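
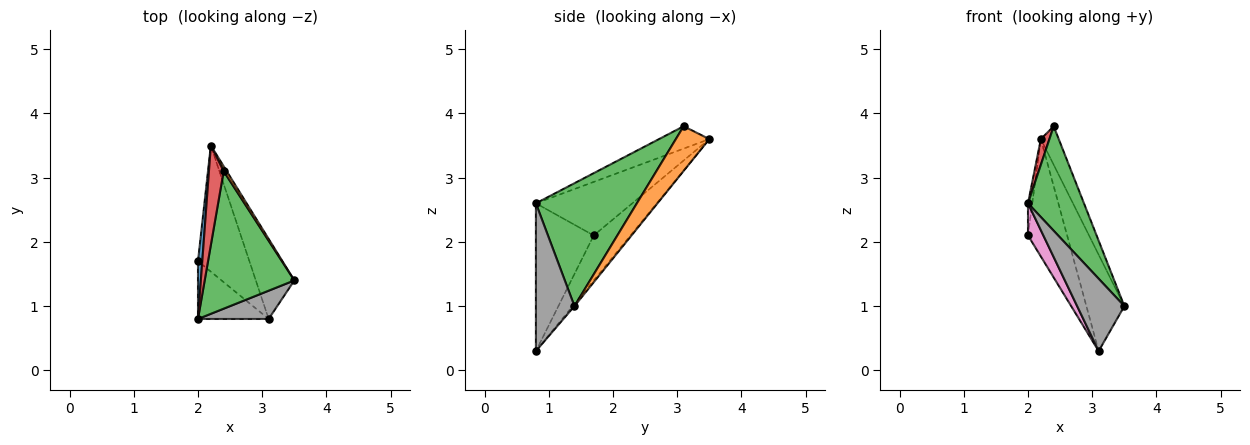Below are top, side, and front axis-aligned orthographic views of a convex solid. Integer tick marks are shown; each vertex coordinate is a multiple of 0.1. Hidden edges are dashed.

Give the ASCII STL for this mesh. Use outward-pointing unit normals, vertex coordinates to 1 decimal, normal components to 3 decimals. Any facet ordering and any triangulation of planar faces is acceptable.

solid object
 facet normal -0.996 0.044 0.080
  outer loop
   vertex 2.0 0.8 2.6
   vertex 2.2 3.5 3.6
   vertex 2.0 1.7 2.1
  endloop
 endfacet
 facet normal 0.880 0.470 0.060
  outer loop
   vertex 2.4 3.1 3.8
   vertex 3.5 1.4 1.0
   vertex 2.2 3.5 3.6
  endloop
 endfacet
 facet normal 0.737 -0.409 0.538
  outer loop
   vertex 2.4 3.1 3.8
   vertex 2.0 0.8 2.6
   vertex 3.5 1.4 1.0
  endloop
 endfacet
 facet normal -0.826 -0.141 0.545
  outer loop
   vertex 2.4 3.1 3.8
   vertex 2.2 3.5 3.6
   vertex 2.0 0.8 2.6
  endloop
 endfacet
 facet normal -0.539 0.574 -0.616
  outer loop
   vertex 3.1 0.8 0.3
   vertex 2.0 1.7 2.1
   vertex 2.2 3.5 3.6
  endloop
 endfacet
 facet normal -0.035 0.769 -0.639
  outer loop
   vertex 3.1 0.8 0.3
   vertex 2.2 3.5 3.6
   vertex 3.5 1.4 1.0
  endloop
 endfacet
 facet normal -0.877 -0.233 -0.420
  outer loop
   vertex 3.1 0.8 0.3
   vertex 2.0 0.8 2.6
   vertex 2.0 1.7 2.1
  endloop
 endfacet
 facet normal 0.605 -0.741 0.290
  outer loop
   vertex 3.1 0.8 0.3
   vertex 3.5 1.4 1.0
   vertex 2.0 0.8 2.6
  endloop
 endfacet
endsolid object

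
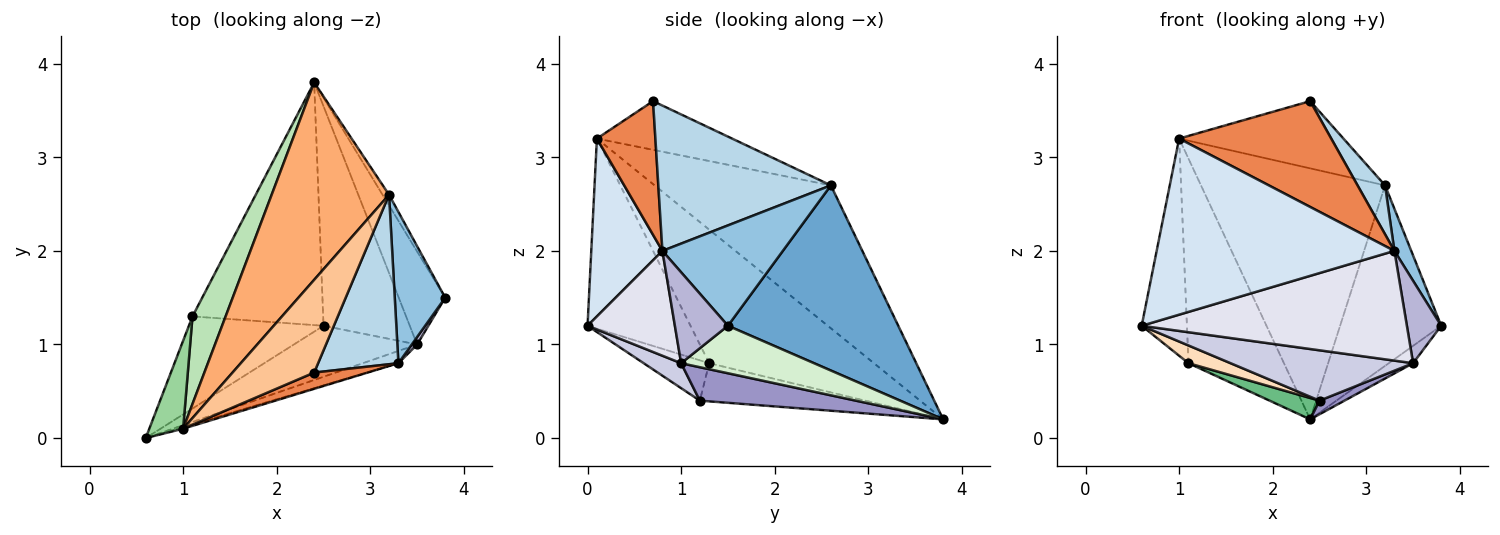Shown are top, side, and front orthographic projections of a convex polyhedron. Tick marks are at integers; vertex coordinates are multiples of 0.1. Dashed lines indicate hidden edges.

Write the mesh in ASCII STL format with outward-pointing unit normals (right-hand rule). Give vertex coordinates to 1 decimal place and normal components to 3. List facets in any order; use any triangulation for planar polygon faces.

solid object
 facet normal 0.860 0.510 -0.030
  outer loop
   vertex 3.2 2.6 2.7
   vertex 3.8 1.5 1.2
   vertex 2.4 3.8 0.2
  endloop
 endfacet
 facet normal 0.887 -0.124 0.446
  outer loop
   vertex 3.3 0.8 2.0
   vertex 3.8 1.5 1.2
   vertex 3.2 2.6 2.7
  endloop
 endfacet
 facet normal 0.867 -0.138 0.479
  outer loop
   vertex 3.3 0.8 2.0
   vertex 3.2 2.6 2.7
   vertex 2.4 0.7 3.6
  endloop
 endfacet
 facet normal 0.287 -0.958 -0.009
  outer loop
   vertex 1.0 0.1 3.2
   vertex 0.6 0.0 1.2
   vertex 3.3 0.8 2.0
  endloop
 endfacet
 facet normal 0.355 -0.924 0.142
  outer loop
   vertex 1.0 0.1 3.2
   vertex 3.3 0.8 2.0
   vertex 2.4 0.7 3.6
  endloop
 endfacet
 facet normal -0.601 0.628 0.494
  outer loop
   vertex 1.0 0.1 3.2
   vertex 3.2 2.6 2.7
   vertex 2.4 3.8 0.2
  endloop
 endfacet
 facet normal -0.435 0.528 0.729
  outer loop
   vertex 1.0 0.1 3.2
   vertex 2.4 0.7 3.6
   vertex 3.2 2.6 2.7
  endloop
 endfacet
 facet normal -0.282 -0.181 -0.942
  outer loop
   vertex 1.1 1.3 0.8
   vertex 2.5 1.2 0.4
   vertex 0.6 0.0 1.2
  endloop
 endfacet
 facet normal -0.279 -0.084 -0.956
  outer loop
   vertex 1.1 1.3 0.8
   vertex 2.4 3.8 0.2
   vertex 2.5 1.2 0.4
  endloop
 endfacet
 facet normal -0.904 0.397 0.161
  outer loop
   vertex 1.1 1.3 0.8
   vertex 0.6 0.0 1.2
   vertex 1.0 0.1 3.2
  endloop
 endfacet
 facet normal -0.846 0.490 0.210
  outer loop
   vertex 1.1 1.3 0.8
   vertex 1.0 0.1 3.2
   vertex 2.4 3.8 0.2
  endloop
 endfacet
 facet normal 0.709 0.130 -0.694
  outer loop
   vertex 3.5 1.0 0.8
   vertex 2.4 3.8 0.2
   vertex 3.8 1.5 1.2
  endloop
 endfacet
 facet normal 0.361 -0.058 -0.931
  outer loop
   vertex 3.5 1.0 0.8
   vertex 2.5 1.2 0.4
   vertex 2.4 3.8 0.2
  endloop
 endfacet
 facet normal 0.839 -0.543 0.049
  outer loop
   vertex 3.5 1.0 0.8
   vertex 3.8 1.5 1.2
   vertex 3.3 0.8 2.0
  endloop
 endfacet
 facet normal 0.143 -0.695 -0.704
  outer loop
   vertex 3.5 1.0 0.8
   vertex 0.6 0.0 1.2
   vertex 2.5 1.2 0.4
  endloop
 endfacet
 facet normal 0.311 -0.944 -0.106
  outer loop
   vertex 3.5 1.0 0.8
   vertex 3.3 0.8 2.0
   vertex 0.6 0.0 1.2
  endloop
 endfacet
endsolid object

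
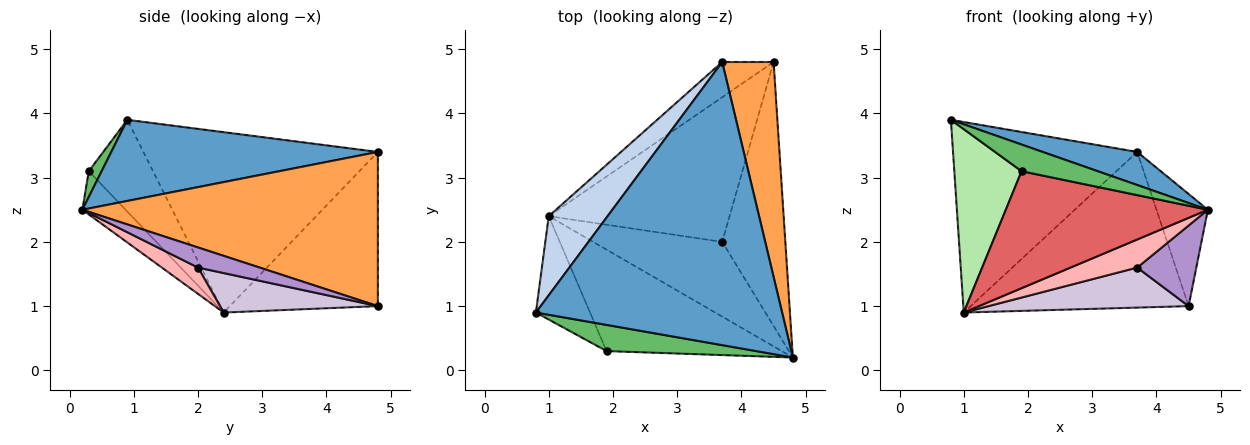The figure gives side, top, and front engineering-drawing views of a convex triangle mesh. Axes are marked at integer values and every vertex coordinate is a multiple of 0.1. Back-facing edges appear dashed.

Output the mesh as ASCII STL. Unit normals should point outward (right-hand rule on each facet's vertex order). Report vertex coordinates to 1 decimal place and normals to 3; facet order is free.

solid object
 facet normal 0.311 -0.110 0.944
  outer loop
   vertex 3.7 4.8 3.4
   vertex 0.8 0.9 3.9
   vertex 4.8 0.2 2.5
  endloop
 endfacet
 facet normal -0.762 0.598 0.248
  outer loop
   vertex 1.0 2.4 0.9
   vertex 0.8 0.9 3.9
   vertex 3.7 4.8 3.4
  endloop
 endfacet
 facet normal 0.936 0.163 0.312
  outer loop
   vertex 4.5 4.8 1.0
   vertex 3.7 4.8 3.4
   vertex 4.8 0.2 2.5
  endloop
 endfacet
 facet normal -0.552 0.813 -0.184
  outer loop
   vertex 4.5 4.8 1.0
   vertex 1.0 2.4 0.9
   vertex 3.7 4.8 3.4
  endloop
 endfacet
 facet normal 0.119 -0.708 0.696
  outer loop
   vertex 1.9 0.3 3.1
   vertex 4.8 0.2 2.5
   vertex 0.8 0.9 3.9
  endloop
 endfacet
 facet normal -0.640 -0.670 -0.377
  outer loop
   vertex 1.9 0.3 3.1
   vertex 0.8 0.9 3.9
   vertex 1.0 2.4 0.9
  endloop
 endfacet
 facet normal -0.160 -0.746 -0.647
  outer loop
   vertex 1.9 0.3 3.1
   vertex 1.0 2.4 0.9
   vertex 4.8 0.2 2.5
  endloop
 endfacet
 facet normal 0.187 -0.345 -0.920
  outer loop
   vertex 3.7 2.0 1.6
   vertex 4.8 0.2 2.5
   vertex 1.0 2.4 0.9
  endloop
 endfacet
 facet normal 0.291 -0.279 -0.915
  outer loop
   vertex 3.7 2.0 1.6
   vertex 4.5 4.8 1.0
   vertex 4.8 0.2 2.5
  endloop
 endfacet
 facet normal 0.206 -0.261 -0.943
  outer loop
   vertex 3.7 2.0 1.6
   vertex 1.0 2.4 0.9
   vertex 4.5 4.8 1.0
  endloop
 endfacet
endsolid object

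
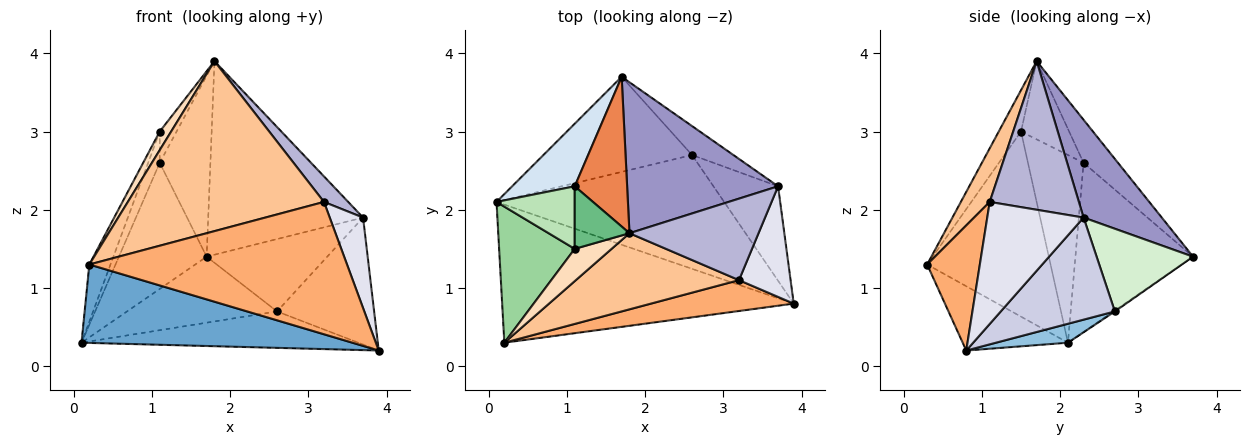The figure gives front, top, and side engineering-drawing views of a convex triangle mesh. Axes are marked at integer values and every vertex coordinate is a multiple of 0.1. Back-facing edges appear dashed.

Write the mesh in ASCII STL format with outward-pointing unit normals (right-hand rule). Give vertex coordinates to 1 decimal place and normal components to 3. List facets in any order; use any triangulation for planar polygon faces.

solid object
 facet normal -0.188 -0.485 -0.854
  outer loop
   vertex 0.2 0.3 1.3
   vertex 0.1 2.1 0.3
   vertex 3.9 0.8 0.2
  endloop
 endfacet
 facet normal 0.079 0.304 -0.949
  outer loop
   vertex 2.6 2.7 0.7
   vertex 3.9 0.8 0.2
   vertex 0.1 2.1 0.3
  endloop
 endfacet
 facet normal -0.005 0.570 -0.821
  outer loop
   vertex 2.6 2.7 0.7
   vertex 0.1 2.1 0.3
   vertex 1.7 3.7 1.4
  endloop
 endfacet
 facet normal -0.769 0.573 0.284
  outer loop
   vertex 1.1 2.3 2.6
   vertex 1.7 3.7 1.4
   vertex 0.1 2.1 0.3
  endloop
 endfacet
 facet normal -0.464 0.683 0.565
  outer loop
   vertex 1.1 2.3 2.6
   vertex 1.8 1.7 3.9
   vertex 1.7 3.7 1.4
  endloop
 endfacet
 facet normal 0.195 -0.955 0.223
  outer loop
   vertex 3.2 1.1 2.1
   vertex 0.2 0.3 1.3
   vertex 3.9 0.8 0.2
  endloop
 endfacet
 facet normal 0.133 -0.905 0.405
  outer loop
   vertex 3.2 1.1 2.1
   vertex 1.8 1.7 3.9
   vertex 0.2 0.3 1.3
  endloop
 endfacet
 facet normal -0.697 -0.358 0.622
  outer loop
   vertex 1.1 1.5 3.0
   vertex 0.2 0.3 1.3
   vertex 1.8 1.7 3.9
  endloop
 endfacet
 facet normal -0.787 0.276 0.551
  outer loop
   vertex 1.1 1.5 3.0
   vertex 1.8 1.7 3.9
   vertex 1.1 2.3 2.6
  endloop
 endfacet
 facet normal -0.914 0.157 0.373
  outer loop
   vertex 1.1 1.5 3.0
   vertex 0.1 2.1 0.3
   vertex 0.2 0.3 1.3
  endloop
 endfacet
 facet normal -0.906 0.189 0.378
  outer loop
   vertex 1.1 1.5 3.0
   vertex 1.1 2.3 2.6
   vertex 0.1 2.1 0.3
  endloop
 endfacet
 facet normal 0.596 0.745 -0.298
  outer loop
   vertex 3.7 2.3 1.9
   vertex 2.6 2.7 0.7
   vertex 1.7 3.7 1.4
  endloop
 endfacet
 facet normal 0.370 0.733 0.571
  outer loop
   vertex 3.7 2.3 1.9
   vertex 1.7 3.7 1.4
   vertex 1.8 1.7 3.9
  endloop
 endfacet
 facet normal 0.740 -0.201 0.642
  outer loop
   vertex 3.7 2.3 1.9
   vertex 1.8 1.7 3.9
   vertex 3.2 1.1 2.1
  endloop
 endfacet
 facet normal 0.686 0.584 -0.434
  outer loop
   vertex 3.7 2.3 1.9
   vertex 3.9 0.8 0.2
   vertex 2.6 2.7 0.7
  endloop
 endfacet
 facet normal 0.877 -0.304 0.371
  outer loop
   vertex 3.7 2.3 1.9
   vertex 3.2 1.1 2.1
   vertex 3.9 0.8 0.2
  endloop
 endfacet
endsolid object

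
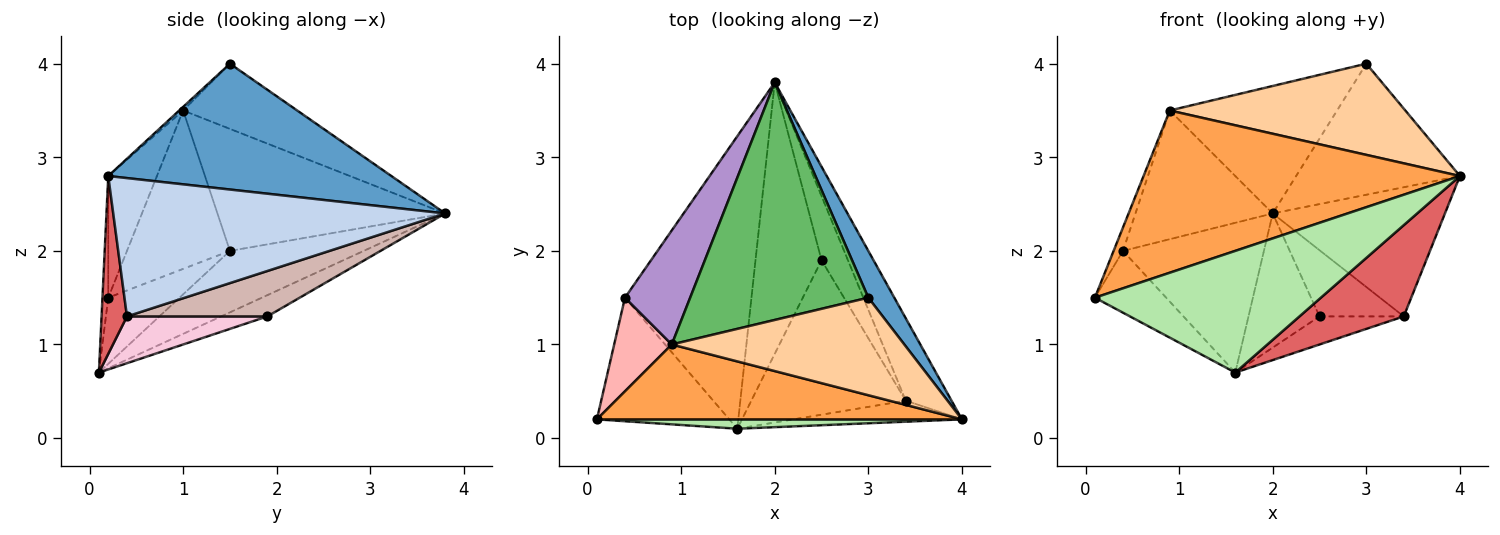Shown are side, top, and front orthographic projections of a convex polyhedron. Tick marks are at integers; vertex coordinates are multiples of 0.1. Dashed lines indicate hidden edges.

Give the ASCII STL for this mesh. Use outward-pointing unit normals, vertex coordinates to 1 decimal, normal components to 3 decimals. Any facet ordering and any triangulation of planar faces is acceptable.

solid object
 facet normal 0.852 0.493 0.176
  outer loop
   vertex 3.0 1.5 4.0
   vertex 4.0 0.2 2.8
   vertex 2.0 3.8 2.4
  endloop
 endfacet
 facet normal 0.852 0.442 -0.282
  outer loop
   vertex 3.4 0.4 1.3
   vertex 2.0 3.8 2.4
   vertex 4.0 0.2 2.8
  endloop
 endfacet
 facet normal -0.138 -0.899 0.415
  outer loop
   vertex 0.9 1.0 3.5
   vertex 0.1 0.2 1.5
   vertex 4.0 0.2 2.8
  endloop
 endfacet
 facet normal -0.011 -0.683 0.730
  outer loop
   vertex 0.9 1.0 3.5
   vertex 4.0 0.2 2.8
   vertex 3.0 1.5 4.0
  endloop
 endfacet
 facet normal -0.307 0.450 0.839
  outer loop
   vertex 0.9 1.0 3.5
   vertex 3.0 1.5 4.0
   vertex 2.0 3.8 2.4
  endloop
 endfacet
 facet normal -0.026 -0.997 0.077
  outer loop
   vertex 1.6 0.1 0.7
   vertex 4.0 0.2 2.8
   vertex 0.1 0.2 1.5
  endloop
 endfacet
 facet normal 0.231 -0.948 -0.219
  outer loop
   vertex 1.6 0.1 0.7
   vertex 3.4 0.4 1.3
   vertex 4.0 0.2 2.8
  endloop
 endfacet
 facet normal -0.936 0.085 0.341
  outer loop
   vertex 0.4 1.5 2.0
   vertex 0.1 0.2 1.5
   vertex 0.9 1.0 3.5
  endloop
 endfacet
 facet normal -0.779 0.469 0.416
  outer loop
   vertex 0.4 1.5 2.0
   vertex 0.9 1.0 3.5
   vertex 2.0 3.8 2.4
  endloop
 endfacet
 facet normal -0.408 0.408 -0.816
  outer loop
   vertex 0.4 1.5 2.0
   vertex 1.6 0.1 0.7
   vertex 0.1 0.2 1.5
  endloop
 endfacet
 facet normal -0.397 0.418 -0.817
  outer loop
   vertex 0.4 1.5 2.0
   vertex 2.0 3.8 2.4
   vertex 1.6 0.1 0.7
  endloop
 endfacet
 facet normal 0.767 0.460 -0.446
  outer loop
   vertex 2.5 1.9 1.3
   vertex 2.0 3.8 2.4
   vertex 3.4 0.4 1.3
  endloop
 endfacet
 facet normal -0.277 0.426 -0.861
  outer loop
   vertex 2.5 1.9 1.3
   vertex 1.6 0.1 0.7
   vertex 2.0 3.8 2.4
  endloop
 endfacet
 facet normal 0.286 0.171 -0.943
  outer loop
   vertex 2.5 1.9 1.3
   vertex 3.4 0.4 1.3
   vertex 1.6 0.1 0.7
  endloop
 endfacet
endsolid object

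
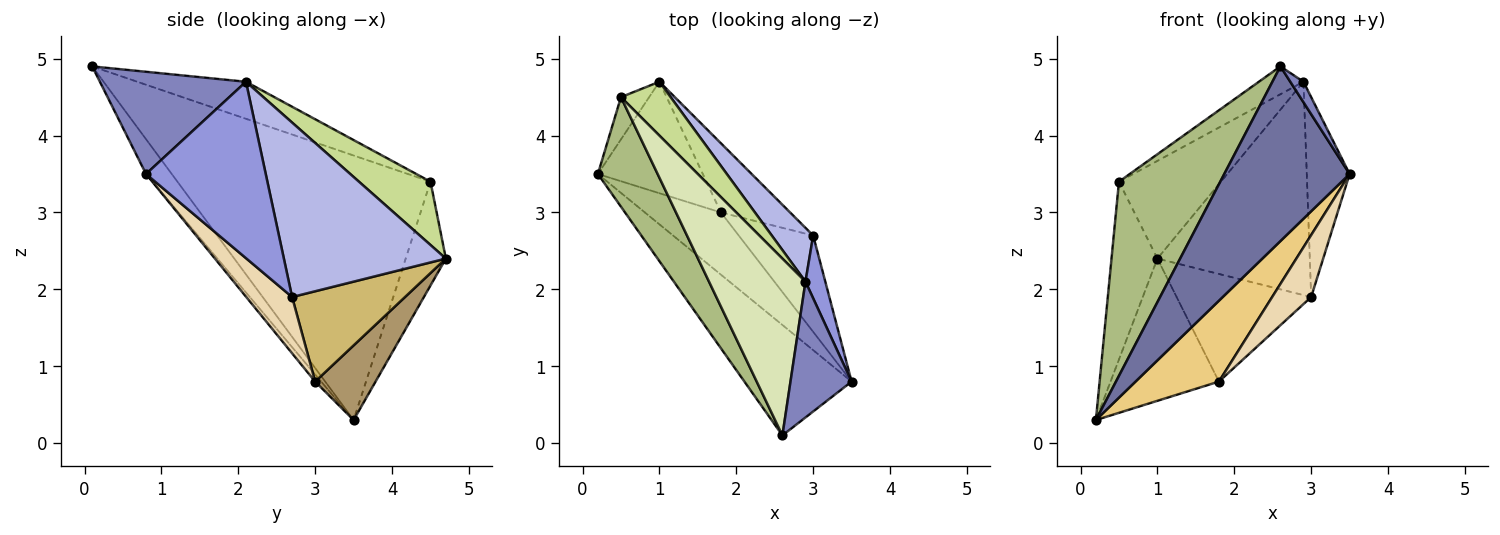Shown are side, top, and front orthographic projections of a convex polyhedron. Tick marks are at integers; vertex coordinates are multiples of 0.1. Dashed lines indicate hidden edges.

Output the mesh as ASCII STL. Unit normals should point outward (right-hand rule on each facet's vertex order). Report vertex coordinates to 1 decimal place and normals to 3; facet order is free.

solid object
 facet normal -0.171 -0.833 -0.526
  outer loop
   vertex 2.6 0.1 4.9
   vertex 0.2 3.5 0.3
   vertex 3.5 0.8 3.5
  endloop
 endfacet
 facet normal 0.856 -0.077 0.512
  outer loop
   vertex 2.9 2.1 4.7
   vertex 2.6 0.1 4.9
   vertex 3.5 0.8 3.5
  endloop
 endfacet
 facet normal 0.936 0.335 0.105
  outer loop
   vertex 3.0 2.7 1.9
   vertex 2.9 2.1 4.7
   vertex 3.5 0.8 3.5
  endloop
 endfacet
 facet normal 0.718 0.675 0.170
  outer loop
   vertex 3.0 2.7 1.9
   vertex 1.0 4.7 2.4
   vertex 2.9 2.1 4.7
  endloop
 endfacet
 facet normal -0.648 0.741 -0.176
  outer loop
   vertex 0.5 4.5 3.4
   vertex 1.0 4.7 2.4
   vertex 0.2 3.5 0.3
  endloop
 endfacet
 facet normal -0.909 -0.364 0.205
  outer loop
   vertex 0.5 4.5 3.4
   vertex 0.2 3.5 0.3
   vertex 2.6 0.1 4.9
  endloop
 endfacet
 facet normal 0.524 0.746 0.411
  outer loop
   vertex 0.5 4.5 3.4
   vertex 2.9 2.1 4.7
   vertex 1.0 4.7 2.4
  endloop
 endfacet
 facet normal -0.355 0.146 0.924
  outer loop
   vertex 0.5 4.5 3.4
   vertex 2.6 0.1 4.9
   vertex 2.9 2.1 4.7
  endloop
 endfacet
 facet normal 0.402 0.721 -0.565
  outer loop
   vertex 1.8 3.0 0.8
   vertex 0.2 3.5 0.3
   vertex 1.0 4.7 2.4
  endloop
 endfacet
 facet normal 0.577 0.687 -0.442
  outer loop
   vertex 1.8 3.0 0.8
   vertex 1.0 4.7 2.4
   vertex 3.0 2.7 1.9
  endloop
 endfacet
 facet normal -0.057 -0.791 -0.609
  outer loop
   vertex 1.8 3.0 0.8
   vertex 3.5 0.8 3.5
   vertex 0.2 3.5 0.3
  endloop
 endfacet
 facet normal 0.536 -0.457 -0.710
  outer loop
   vertex 1.8 3.0 0.8
   vertex 3.0 2.7 1.9
   vertex 3.5 0.8 3.5
  endloop
 endfacet
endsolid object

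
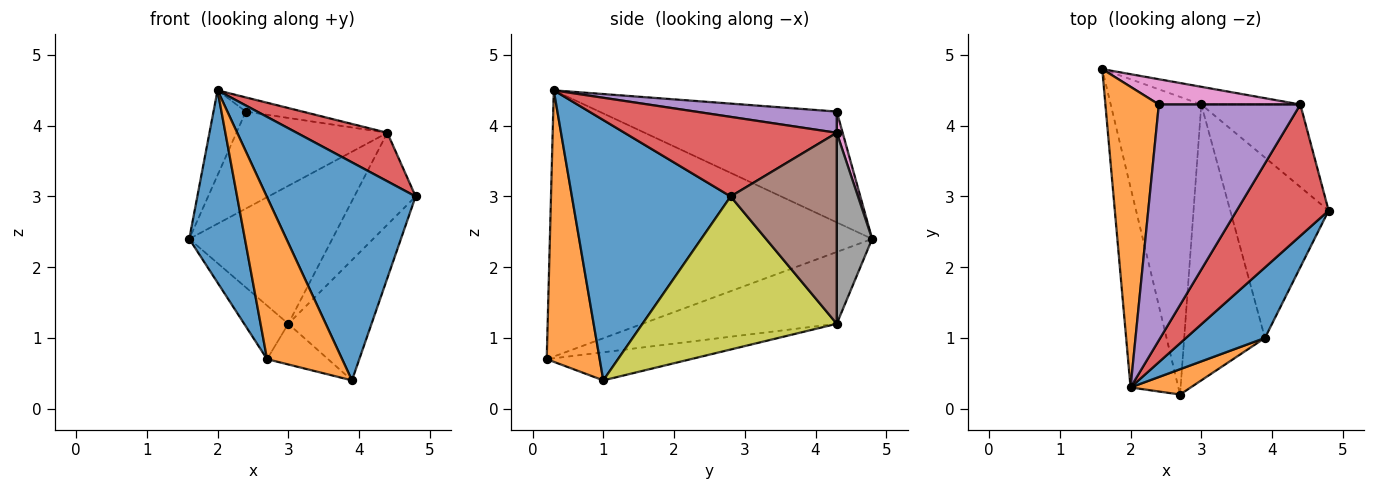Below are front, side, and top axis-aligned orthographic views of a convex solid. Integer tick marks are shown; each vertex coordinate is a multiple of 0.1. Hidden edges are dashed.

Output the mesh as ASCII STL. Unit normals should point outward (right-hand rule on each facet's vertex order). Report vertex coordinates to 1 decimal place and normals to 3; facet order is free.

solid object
 facet normal -0.970 -0.168 -0.174
  outer loop
   vertex 2.7 0.2 0.7
   vertex 2.0 0.3 4.5
   vertex 1.6 4.8 2.4
  endloop
 endfacet
 facet normal -0.894 0.122 0.431
  outer loop
   vertex 2.4 4.3 4.2
   vertex 1.6 4.8 2.4
   vertex 2.0 0.3 4.5
  endloop
 endfacet
 facet normal -0.615 0.140 -0.776
  outer loop
   vertex 3.0 4.3 1.2
   vertex 2.7 0.2 0.7
   vertex 1.6 4.8 2.4
  endloop
 endfacet
 facet normal 0.630 -0.269 0.728
  outer loop
   vertex 4.4 4.3 3.9
   vertex 2.0 0.3 4.5
   vertex 4.8 2.8 3.0
  endloop
 endfacet
 facet normal 0.148 0.059 0.987
  outer loop
   vertex 4.4 4.3 3.9
   vertex 2.4 4.3 4.2
   vertex 2.0 0.3 4.5
  endloop
 endfacet
 facet normal 0.790 0.456 -0.410
  outer loop
   vertex 4.4 4.3 3.9
   vertex 4.8 2.8 3.0
   vertex 3.0 4.3 1.2
  endloop
 endfacet
 facet normal 0.038 0.967 0.252
  outer loop
   vertex 4.4 4.3 3.9
   vertex 1.6 4.8 2.4
   vertex 2.4 4.3 4.2
  endloop
 endfacet
 facet normal 0.238 0.963 -0.124
  outer loop
   vertex 4.4 4.3 3.9
   vertex 3.0 4.3 1.2
   vertex 1.6 4.8 2.4
  endloop
 endfacet
 facet normal 0.791 0.339 -0.509
  outer loop
   vertex 3.9 1.0 0.4
   vertex 3.0 4.3 1.2
   vertex 4.8 2.8 3.0
  endloop
 endfacet
 facet normal -0.326 0.138 -0.935
  outer loop
   vertex 3.9 1.0 0.4
   vertex 2.7 0.2 0.7
   vertex 3.0 4.3 1.2
  endloop
 endfacet
 facet normal 0.712 -0.668 0.216
  outer loop
   vertex 3.9 1.0 0.4
   vertex 4.8 2.8 3.0
   vertex 2.0 0.3 4.5
  endloop
 endfacet
 facet normal 0.572 -0.810 0.127
  outer loop
   vertex 3.9 1.0 0.4
   vertex 2.0 0.3 4.5
   vertex 2.7 0.2 0.7
  endloop
 endfacet
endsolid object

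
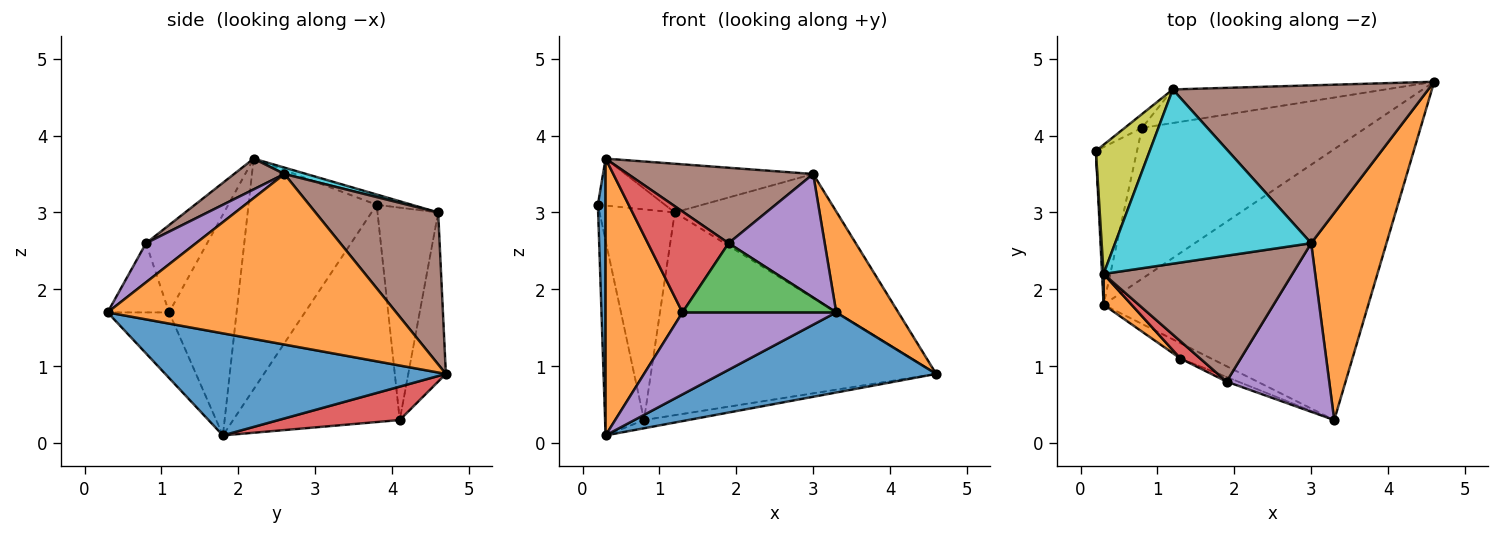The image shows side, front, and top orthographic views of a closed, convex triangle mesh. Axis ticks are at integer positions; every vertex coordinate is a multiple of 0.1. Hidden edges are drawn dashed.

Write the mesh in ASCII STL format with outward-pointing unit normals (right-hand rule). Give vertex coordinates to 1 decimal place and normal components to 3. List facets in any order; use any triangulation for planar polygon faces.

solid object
 facet normal 0.347 -0.266 -0.899
  outer loop
   vertex 0.3 1.8 0.1
   vertex 4.6 4.7 0.9
   vertex 3.3 0.3 1.7
  endloop
 endfacet
 facet normal 0.898 -0.193 0.396
  outer loop
   vertex 3.0 2.6 3.5
   vertex 3.3 0.3 1.7
   vertex 4.6 4.7 0.9
  endloop
 endfacet
 facet normal -0.958 0.224 -0.181
  outer loop
   vertex 0.8 4.1 0.3
   vertex 0.3 1.8 0.1
   vertex 0.2 3.8 3.1
  endloop
 endfacet
 facet normal 0.147 0.054 -0.988
  outer loop
   vertex 0.8 4.1 0.3
   vertex 4.6 4.7 0.9
   vertex 0.3 1.8 0.1
  endloop
 endfacet
 facet normal -0.366 -0.915 -0.172
  outer loop
   vertex 1.3 1.1 1.7
   vertex 0.3 1.8 0.1
   vertex 3.3 0.3 1.7
  endloop
 endfacet
 facet normal 0.424 0.559 0.712
  outer loop
   vertex 1.2 4.6 3.0
   vertex 3.0 2.6 3.5
   vertex 4.6 4.7 0.9
  endloop
 endfacet
 facet normal -0.627 0.777 -0.051
  outer loop
   vertex 1.2 4.6 3.0
   vertex 0.8 4.1 0.3
   vertex 0.2 3.8 3.1
  endloop
 endfacet
 facet normal -0.129 0.978 -0.162
  outer loop
   vertex 1.2 4.6 3.0
   vertex 4.6 4.7 0.9
   vertex 0.8 4.1 0.3
  endloop
 endfacet
 facet normal -0.176 0.336 0.925
  outer loop
   vertex 0.3 2.2 3.7
   vertex 1.2 4.6 3.0
   vertex 0.2 3.8 3.1
  endloop
 endfacet
 facet normal 0.031 0.269 0.963
  outer loop
   vertex 0.3 2.2 3.7
   vertex 3.0 2.6 3.5
   vertex 1.2 4.6 3.0
  endloop
 endfacet
 facet normal -0.998 -0.060 0.007
  outer loop
   vertex 0.3 2.2 3.7
   vertex 0.2 3.8 3.1
   vertex 0.3 1.8 0.1
  endloop
 endfacet
 facet normal -0.657 -0.749 0.083
  outer loop
   vertex 0.3 2.2 3.7
   vertex 0.3 1.8 0.1
   vertex 1.3 1.1 1.7
  endloop
 endfacet
 facet normal -0.371 -0.927 -0.062
  outer loop
   vertex 1.9 0.8 2.6
   vertex 1.3 1.1 1.7
   vertex 3.3 0.3 1.7
  endloop
 endfacet
 facet normal -0.598 -0.790 0.135
  outer loop
   vertex 1.9 0.8 2.6
   vertex 0.3 2.2 3.7
   vertex 1.3 1.1 1.7
  endloop
 endfacet
 facet normal 0.294 -0.565 0.771
  outer loop
   vertex 1.9 0.8 2.6
   vertex 3.3 0.3 1.7
   vertex 3.0 2.6 3.5
  endloop
 endfacet
 facet normal 0.138 -0.509 0.849
  outer loop
   vertex 1.9 0.8 2.6
   vertex 3.0 2.6 3.5
   vertex 0.3 2.2 3.7
  endloop
 endfacet
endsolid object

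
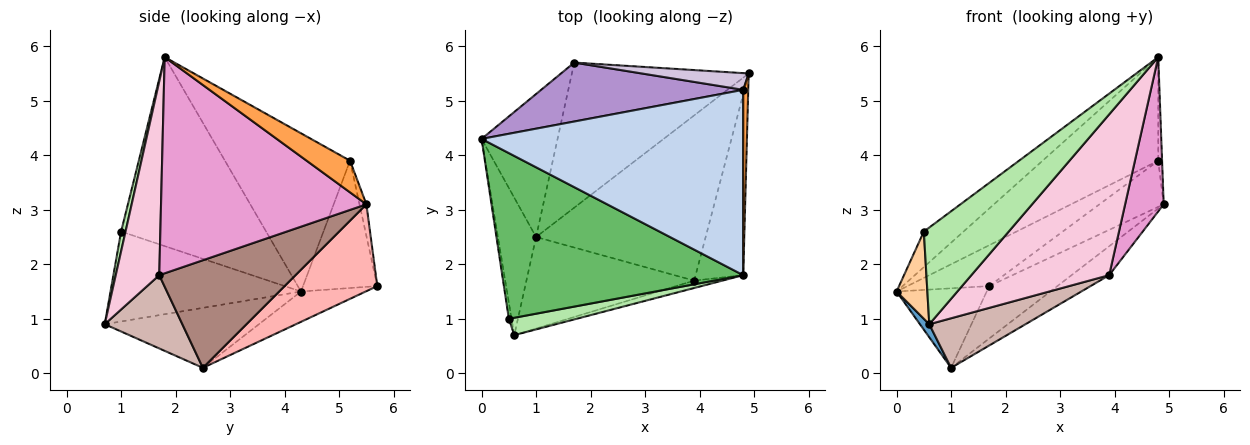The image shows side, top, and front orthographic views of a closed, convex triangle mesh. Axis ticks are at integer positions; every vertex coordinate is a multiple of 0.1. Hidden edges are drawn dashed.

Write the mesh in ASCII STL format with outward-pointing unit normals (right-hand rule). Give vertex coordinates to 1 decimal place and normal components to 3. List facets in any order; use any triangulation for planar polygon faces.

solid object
 facet normal -0.843 -0.051 -0.536
  outer loop
   vertex 1.0 2.5 0.1
   vertex 0.6 0.7 0.9
   vertex 0.0 4.3 1.5
  endloop
 endfacet
 facet normal -0.467 0.431 0.772
  outer loop
   vertex 4.8 5.2 3.9
   vertex 0.0 4.3 1.5
   vertex 4.8 1.8 5.8
  endloop
 endfacet
 facet normal 0.984 0.087 0.156
  outer loop
   vertex 4.8 5.2 3.9
   vertex 4.8 1.8 5.8
   vertex 4.9 5.5 3.1
  endloop
 endfacet
 facet normal -0.987 -0.159 -0.030
  outer loop
   vertex 0.5 1.0 2.6
   vertex 0.0 4.3 1.5
   vertex 0.6 0.7 0.9
  endloop
 endfacet
 facet normal -0.608 0.166 0.776
  outer loop
   vertex 0.5 1.0 2.6
   vertex 4.8 1.8 5.8
   vertex 0.0 4.3 1.5
  endloop
 endfacet
 facet normal 0.052 -0.983 0.176
  outer loop
   vertex 0.5 1.0 2.6
   vertex 0.6 0.7 0.9
   vertex 4.8 1.8 5.8
  endloop
 endfacet
 facet normal -0.329 0.459 -0.825
  outer loop
   vertex 1.7 5.7 1.6
   vertex 1.0 2.5 0.1
   vertex 0.0 4.3 1.5
  endloop
 endfacet
 facet normal 0.419 0.308 -0.854
  outer loop
   vertex 1.7 5.7 1.6
   vertex 4.9 5.5 3.1
   vertex 1.0 2.5 0.1
  endloop
 endfacet
 facet normal -0.460 0.506 0.730
  outer loop
   vertex 1.7 5.7 1.6
   vertex 0.0 4.3 1.5
   vertex 4.8 5.2 3.9
  endloop
 endfacet
 facet normal -0.100 0.936 0.338
  outer loop
   vertex 1.7 5.7 1.6
   vertex 4.8 5.2 3.9
   vertex 4.9 5.5 3.1
  endloop
 endfacet
 facet normal 0.530 0.146 -0.835
  outer loop
   vertex 3.9 1.7 1.8
   vertex 1.0 2.5 0.1
   vertex 4.9 5.5 3.1
  endloop
 endfacet
 facet normal 0.359 -0.445 -0.821
  outer loop
   vertex 3.9 1.7 1.8
   vertex 0.6 0.7 0.9
   vertex 1.0 2.5 0.1
  endloop
 endfacet
 facet normal 0.961 -0.180 -0.212
  outer loop
   vertex 3.9 1.7 1.8
   vertex 4.9 5.5 3.1
   vertex 4.8 1.8 5.8
  endloop
 endfacet
 facet normal 0.301 -0.953 -0.044
  outer loop
   vertex 3.9 1.7 1.8
   vertex 4.8 1.8 5.8
   vertex 0.6 0.7 0.9
  endloop
 endfacet
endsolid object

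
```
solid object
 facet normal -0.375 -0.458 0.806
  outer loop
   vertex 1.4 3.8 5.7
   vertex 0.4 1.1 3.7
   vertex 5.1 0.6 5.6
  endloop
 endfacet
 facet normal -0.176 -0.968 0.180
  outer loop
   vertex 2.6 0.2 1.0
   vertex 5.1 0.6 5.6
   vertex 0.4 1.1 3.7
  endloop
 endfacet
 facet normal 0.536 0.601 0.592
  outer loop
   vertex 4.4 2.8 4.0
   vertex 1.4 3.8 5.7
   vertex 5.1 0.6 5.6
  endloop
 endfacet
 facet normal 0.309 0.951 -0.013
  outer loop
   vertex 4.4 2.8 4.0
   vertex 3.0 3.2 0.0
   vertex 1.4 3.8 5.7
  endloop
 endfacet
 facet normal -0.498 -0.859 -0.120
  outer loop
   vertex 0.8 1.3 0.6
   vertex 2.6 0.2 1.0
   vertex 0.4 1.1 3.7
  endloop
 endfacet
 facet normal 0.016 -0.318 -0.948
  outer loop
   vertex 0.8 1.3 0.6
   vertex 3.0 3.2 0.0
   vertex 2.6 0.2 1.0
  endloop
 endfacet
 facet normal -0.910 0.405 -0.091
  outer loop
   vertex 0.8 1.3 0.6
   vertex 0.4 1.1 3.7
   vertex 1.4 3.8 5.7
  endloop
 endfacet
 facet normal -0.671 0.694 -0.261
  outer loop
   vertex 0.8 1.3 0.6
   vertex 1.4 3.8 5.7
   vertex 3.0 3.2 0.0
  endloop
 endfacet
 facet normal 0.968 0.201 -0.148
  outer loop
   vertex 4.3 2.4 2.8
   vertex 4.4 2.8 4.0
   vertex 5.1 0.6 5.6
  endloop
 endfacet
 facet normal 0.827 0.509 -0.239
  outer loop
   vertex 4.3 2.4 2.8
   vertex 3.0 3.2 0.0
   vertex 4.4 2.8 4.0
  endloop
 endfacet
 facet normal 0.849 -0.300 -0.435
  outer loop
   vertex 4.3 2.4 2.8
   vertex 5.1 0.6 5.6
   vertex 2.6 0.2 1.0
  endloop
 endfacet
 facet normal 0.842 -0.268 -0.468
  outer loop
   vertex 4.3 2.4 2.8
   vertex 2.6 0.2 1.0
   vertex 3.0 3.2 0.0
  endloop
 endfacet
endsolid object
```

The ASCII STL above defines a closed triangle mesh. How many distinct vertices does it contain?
8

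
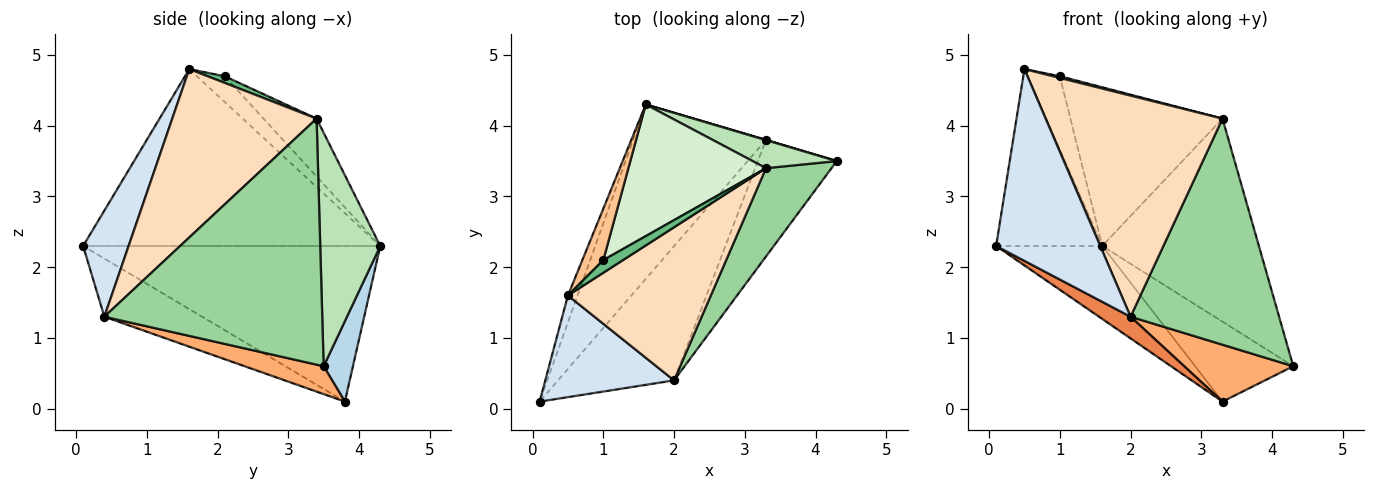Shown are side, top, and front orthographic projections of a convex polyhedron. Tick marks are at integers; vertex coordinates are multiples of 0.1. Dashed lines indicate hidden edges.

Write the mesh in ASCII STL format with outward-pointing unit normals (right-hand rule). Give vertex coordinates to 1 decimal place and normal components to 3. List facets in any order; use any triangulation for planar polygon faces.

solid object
 facet normal -0.941 0.336 -0.051
  outer loop
   vertex 0.5 1.6 4.8
   vertex 1.6 4.3 2.3
   vertex 0.1 0.1 2.3
  endloop
 endfacet
 facet normal -0.734 0.262 -0.627
  outer loop
   vertex 3.3 3.8 0.1
   vertex 0.1 0.1 2.3
   vertex 1.6 4.3 2.3
  endloop
 endfacet
 facet normal 0.286 0.958 0.003
  outer loop
   vertex 3.3 3.8 0.1
   vertex 1.6 4.3 2.3
   vertex 4.3 3.5 0.6
  endloop
 endfacet
 facet normal 0.360 -0.824 0.437
  outer loop
   vertex 2.0 0.4 1.3
   vertex 0.5 1.6 4.8
   vertex 0.1 0.1 2.3
  endloop
 endfacet
 facet normal -0.443 -0.143 -0.885
  outer loop
   vertex 2.0 0.4 1.3
   vertex 0.1 0.1 2.3
   vertex 3.3 3.8 0.1
  endloop
 endfacet
 facet normal 0.303 -0.418 -0.856
  outer loop
   vertex 2.0 0.4 1.3
   vertex 3.3 3.8 0.1
   vertex 4.3 3.5 0.6
  endloop
 endfacet
 facet normal -0.575 0.669 0.470
  outer loop
   vertex 1.0 2.1 4.7
   vertex 1.6 4.3 2.3
   vertex 0.5 1.6 4.8
  endloop
 endfacet
 facet normal 0.557 -0.683 0.473
  outer loop
   vertex 3.3 3.4 4.1
   vertex 0.5 1.6 4.8
   vertex 2.0 0.4 1.3
  endloop
 endfacet
 facet normal 0.319 -0.131 0.939
  outer loop
   vertex 3.3 3.4 4.1
   vertex 1.0 2.1 4.7
   vertex 0.5 1.6 4.8
  endloop
 endfacet
 facet normal 0.807 -0.550 0.215
  outer loop
   vertex 3.3 3.4 4.1
   vertex 2.0 0.4 1.3
   vertex 4.3 3.5 0.6
  endloop
 endfacet
 facet normal 0.355 0.926 0.128
  outer loop
   vertex 3.3 3.4 4.1
   vertex 4.3 3.5 0.6
   vertex 1.6 4.3 2.3
  endloop
 endfacet
 facet normal -0.259 0.743 0.617
  outer loop
   vertex 3.3 3.4 4.1
   vertex 1.6 4.3 2.3
   vertex 1.0 2.1 4.7
  endloop
 endfacet
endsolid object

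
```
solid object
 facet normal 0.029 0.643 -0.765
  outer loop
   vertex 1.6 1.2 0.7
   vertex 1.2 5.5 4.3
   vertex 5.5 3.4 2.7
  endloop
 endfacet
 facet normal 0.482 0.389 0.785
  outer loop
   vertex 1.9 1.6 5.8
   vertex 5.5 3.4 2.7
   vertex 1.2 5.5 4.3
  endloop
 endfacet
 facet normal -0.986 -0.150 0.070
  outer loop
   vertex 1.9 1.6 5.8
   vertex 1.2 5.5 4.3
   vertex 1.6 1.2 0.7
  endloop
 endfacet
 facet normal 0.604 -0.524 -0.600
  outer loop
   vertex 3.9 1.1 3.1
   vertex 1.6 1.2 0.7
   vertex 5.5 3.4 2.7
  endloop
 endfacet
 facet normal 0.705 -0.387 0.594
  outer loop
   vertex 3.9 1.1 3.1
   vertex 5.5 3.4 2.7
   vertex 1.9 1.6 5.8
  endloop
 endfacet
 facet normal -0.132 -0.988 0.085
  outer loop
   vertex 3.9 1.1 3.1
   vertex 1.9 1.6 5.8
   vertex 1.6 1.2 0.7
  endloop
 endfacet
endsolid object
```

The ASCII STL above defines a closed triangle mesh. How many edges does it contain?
9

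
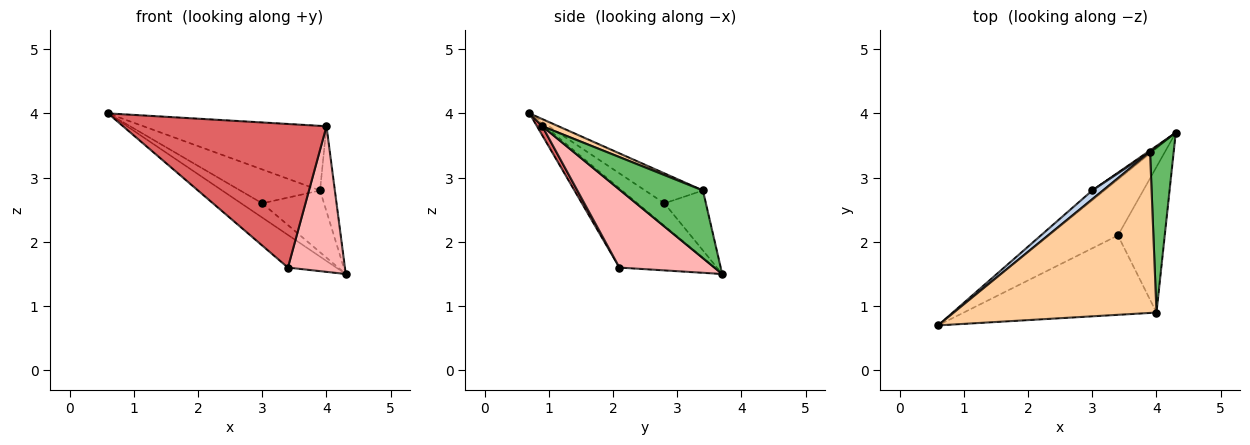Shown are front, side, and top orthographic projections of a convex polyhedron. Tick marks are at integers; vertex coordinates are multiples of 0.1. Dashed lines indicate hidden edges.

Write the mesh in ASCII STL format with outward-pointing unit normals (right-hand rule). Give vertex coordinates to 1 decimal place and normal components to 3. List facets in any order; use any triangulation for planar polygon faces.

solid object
 facet normal -0.725 0.566 -0.393
  outer loop
   vertex 3.0 2.8 2.6
   vertex 4.3 3.7 1.5
   vertex 0.6 0.7 4.0
  endloop
 endfacet
 facet normal -0.574 0.793 0.205
  outer loop
   vertex 3.9 3.4 2.8
   vertex 3.0 2.8 2.6
   vertex 0.6 0.7 4.0
  endloop
 endfacet
 facet normal -0.558 0.830 0.020
  outer loop
   vertex 3.9 3.4 2.8
   vertex 4.3 3.7 1.5
   vertex 3.0 2.8 2.6
  endloop
 endfacet
 facet normal 0.033 0.372 0.928
  outer loop
   vertex 4.0 0.9 3.8
   vertex 3.9 3.4 2.8
   vertex 0.6 0.7 4.0
  endloop
 endfacet
 facet normal 0.931 0.167 0.325
  outer loop
   vertex 4.0 0.9 3.8
   vertex 4.3 3.7 1.5
   vertex 3.9 3.4 2.8
  endloop
 endfacet
 facet normal -0.704 0.358 -0.613
  outer loop
   vertex 3.4 2.1 1.6
   vertex 0.6 0.7 4.0
   vertex 4.3 3.7 1.5
  endloop
 endfacet
 facet normal 0.023 -0.875 -0.484
  outer loop
   vertex 3.4 2.1 1.6
   vertex 4.0 0.9 3.8
   vertex 0.6 0.7 4.0
  endloop
 endfacet
 facet normal 0.762 -0.457 -0.457
  outer loop
   vertex 3.4 2.1 1.6
   vertex 4.3 3.7 1.5
   vertex 4.0 0.9 3.8
  endloop
 endfacet
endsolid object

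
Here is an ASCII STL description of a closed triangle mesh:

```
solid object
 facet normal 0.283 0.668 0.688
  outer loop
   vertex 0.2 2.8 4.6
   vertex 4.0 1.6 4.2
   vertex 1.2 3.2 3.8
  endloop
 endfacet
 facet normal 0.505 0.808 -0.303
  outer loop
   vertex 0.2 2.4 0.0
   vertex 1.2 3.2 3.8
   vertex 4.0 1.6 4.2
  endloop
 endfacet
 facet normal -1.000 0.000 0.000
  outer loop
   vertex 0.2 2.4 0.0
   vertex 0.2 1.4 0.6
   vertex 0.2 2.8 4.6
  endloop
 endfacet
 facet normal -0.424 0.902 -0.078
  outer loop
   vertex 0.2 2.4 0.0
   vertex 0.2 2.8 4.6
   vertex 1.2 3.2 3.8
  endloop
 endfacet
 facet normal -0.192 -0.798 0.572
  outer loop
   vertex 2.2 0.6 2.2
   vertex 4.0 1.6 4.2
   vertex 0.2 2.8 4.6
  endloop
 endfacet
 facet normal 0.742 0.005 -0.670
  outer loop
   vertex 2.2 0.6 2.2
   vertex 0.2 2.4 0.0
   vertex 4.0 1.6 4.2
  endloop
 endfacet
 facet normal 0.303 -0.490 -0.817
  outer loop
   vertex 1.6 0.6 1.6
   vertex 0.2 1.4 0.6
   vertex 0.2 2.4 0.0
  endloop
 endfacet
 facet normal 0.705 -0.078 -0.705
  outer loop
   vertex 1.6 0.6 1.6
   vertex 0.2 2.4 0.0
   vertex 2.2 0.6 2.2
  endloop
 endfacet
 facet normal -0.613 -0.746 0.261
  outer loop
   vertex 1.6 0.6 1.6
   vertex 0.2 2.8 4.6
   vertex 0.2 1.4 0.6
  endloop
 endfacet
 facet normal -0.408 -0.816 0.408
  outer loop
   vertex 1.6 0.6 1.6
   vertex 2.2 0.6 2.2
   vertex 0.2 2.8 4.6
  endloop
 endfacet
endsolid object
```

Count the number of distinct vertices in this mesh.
7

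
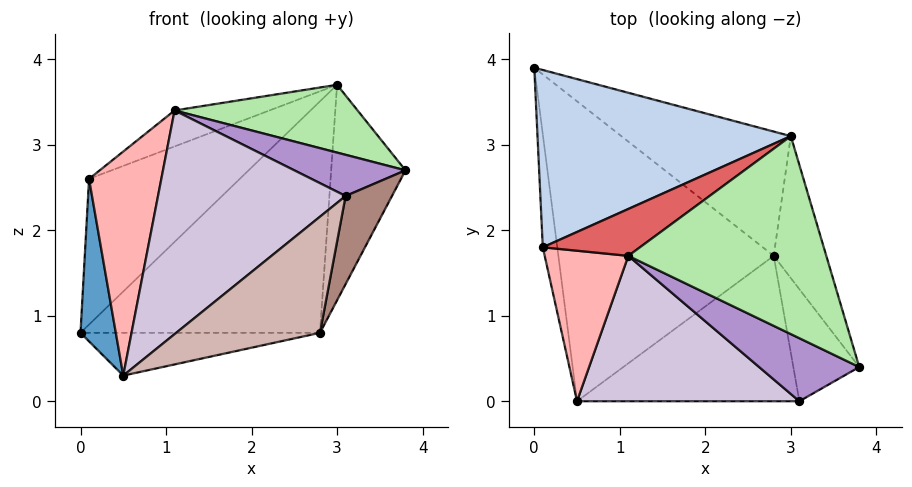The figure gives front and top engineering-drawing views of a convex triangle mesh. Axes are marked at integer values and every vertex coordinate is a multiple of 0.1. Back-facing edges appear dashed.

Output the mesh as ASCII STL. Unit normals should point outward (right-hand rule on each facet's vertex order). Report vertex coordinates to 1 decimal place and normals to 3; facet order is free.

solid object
 facet normal -0.990 -0.117 -0.081
  outer loop
   vertex 0.1 1.8 2.6
   vertex 0.0 3.9 0.8
   vertex 0.5 0.0 0.3
  endloop
 endfacet
 facet normal -0.500 0.550 0.669
  outer loop
   vertex 0.1 1.8 2.6
   vertex 3.0 3.1 3.7
   vertex 0.0 3.9 0.8
  endloop
 endfacet
 facet normal 0.110 0.140 -0.984
  outer loop
   vertex 2.8 1.7 0.8
   vertex 0.5 0.0 0.3
   vertex 0.0 3.9 0.8
  endloop
 endfacet
 facet normal 0.569 0.724 -0.389
  outer loop
   vertex 2.8 1.7 0.8
   vertex 0.0 3.9 0.8
   vertex 3.0 3.1 3.7
  endloop
 endfacet
 facet normal 0.905 0.355 -0.234
  outer loop
   vertex 2.8 1.7 0.8
   vertex 3.0 3.1 3.7
   vertex 3.8 0.4 2.7
  endloop
 endfacet
 facet normal 0.089 -0.323 0.942
  outer loop
   vertex 1.1 1.7 3.4
   vertex 3.8 0.4 2.7
   vertex 3.0 3.1 3.7
  endloop
 endfacet
 facet normal -0.498 0.528 0.688
  outer loop
   vertex 1.1 1.7 3.4
   vertex 3.0 3.1 3.7
   vertex 0.1 1.8 2.6
  endloop
 endfacet
 facet normal -0.468 -0.734 0.493
  outer loop
   vertex 1.1 1.7 3.4
   vertex 0.1 1.8 2.6
   vertex 0.5 0.0 0.3
  endloop
 endfacet
 facet normal -0.046 -0.546 0.836
  outer loop
   vertex 3.1 0.0 2.4
   vertex 3.8 0.4 2.7
   vertex 1.1 1.7 3.4
  endloop
 endfacet
 facet normal -0.403 -0.767 0.499
  outer loop
   vertex 3.1 0.0 2.4
   vertex 1.1 1.7 3.4
   vertex 0.5 0.0 0.3
  endloop
 endfacet
 facet normal 0.568 -0.509 -0.647
  outer loop
   vertex 3.1 0.0 2.4
   vertex 2.8 1.7 0.8
   vertex 3.8 0.4 2.7
  endloop
 endfacet
 facet normal 0.534 -0.528 -0.661
  outer loop
   vertex 3.1 0.0 2.4
   vertex 0.5 0.0 0.3
   vertex 2.8 1.7 0.8
  endloop
 endfacet
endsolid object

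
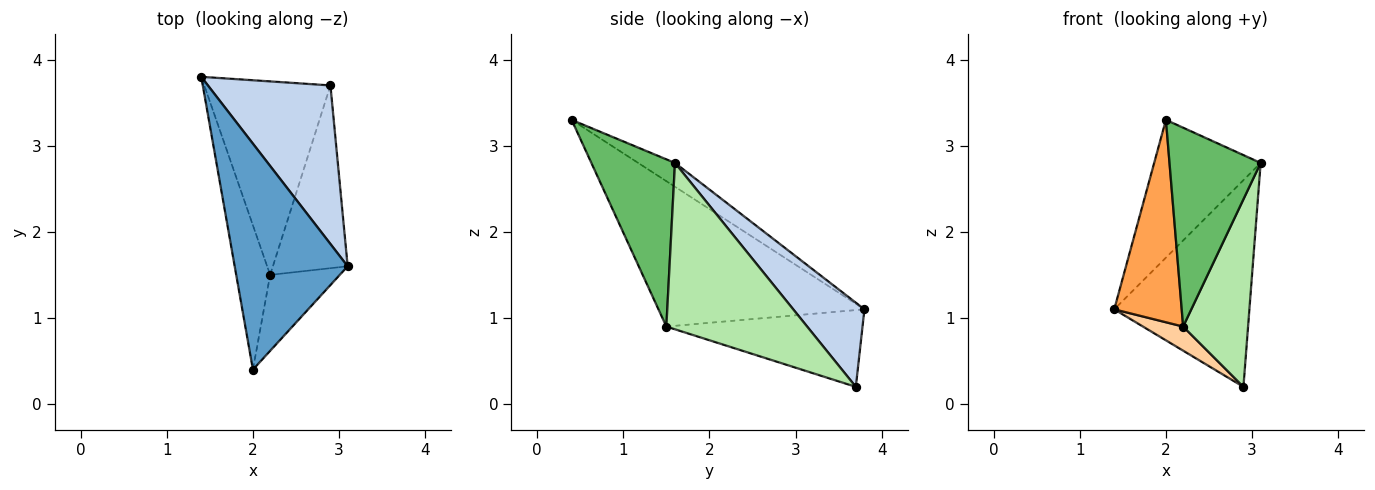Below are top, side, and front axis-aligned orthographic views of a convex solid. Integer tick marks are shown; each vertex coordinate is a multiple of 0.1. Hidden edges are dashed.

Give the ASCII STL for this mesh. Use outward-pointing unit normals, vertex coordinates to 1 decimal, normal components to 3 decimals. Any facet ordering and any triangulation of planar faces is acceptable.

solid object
 facet normal -0.177 0.512 0.840
  outer loop
   vertex 2.0 0.4 3.3
   vertex 3.1 1.6 2.8
   vertex 1.4 3.8 1.1
  endloop
 endfacet
 facet normal 0.386 0.732 0.562
  outer loop
   vertex 2.9 3.7 0.2
   vertex 1.4 3.8 1.1
   vertex 3.1 1.6 2.8
  endloop
 endfacet
 facet normal -0.928 -0.304 -0.217
  outer loop
   vertex 2.2 1.5 0.9
   vertex 2.0 0.4 3.3
   vertex 1.4 3.8 1.1
  endloop
 endfacet
 facet normal -0.517 -0.106 -0.850
  outer loop
   vertex 2.2 1.5 0.9
   vertex 1.4 3.8 1.1
   vertex 2.9 3.7 0.2
  endloop
 endfacet
 facet normal 0.651 -0.709 -0.271
  outer loop
   vertex 2.2 1.5 0.9
   vertex 3.1 1.6 2.8
   vertex 2.0 0.4 3.3
  endloop
 endfacet
 facet normal 0.841 -0.388 -0.378
  outer loop
   vertex 2.2 1.5 0.9
   vertex 2.9 3.7 0.2
   vertex 3.1 1.6 2.8
  endloop
 endfacet
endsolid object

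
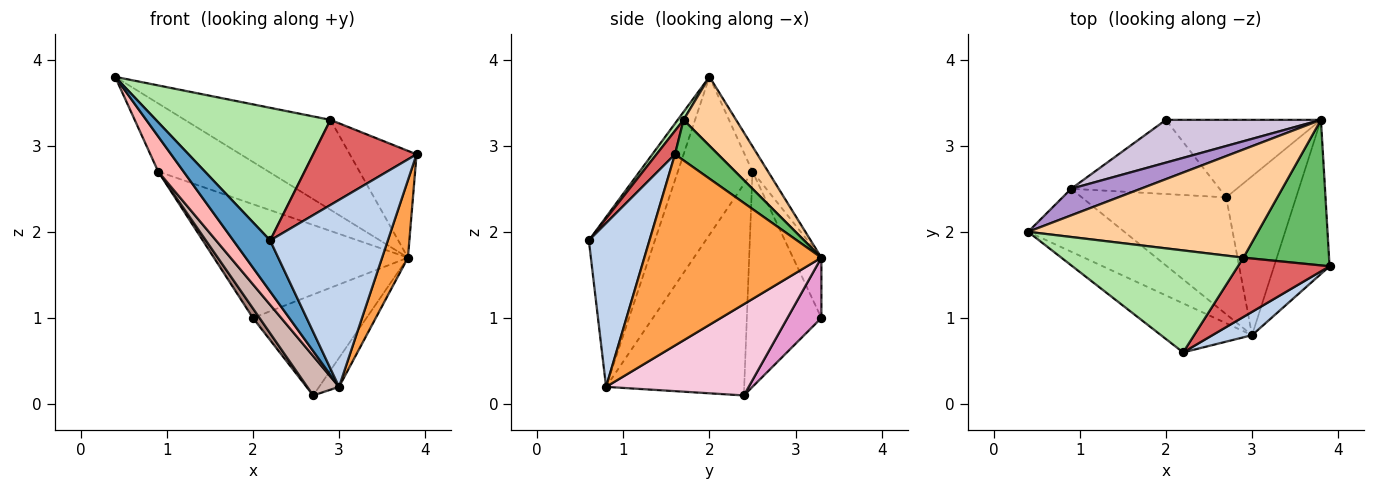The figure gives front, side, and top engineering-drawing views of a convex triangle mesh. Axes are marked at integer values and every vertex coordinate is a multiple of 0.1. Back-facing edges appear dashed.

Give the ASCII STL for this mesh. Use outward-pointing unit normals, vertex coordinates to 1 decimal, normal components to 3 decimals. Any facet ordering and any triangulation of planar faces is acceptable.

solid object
 facet normal -0.791 -0.441 -0.424
  outer loop
   vertex 3.0 0.8 0.2
   vertex 2.2 0.6 1.9
   vertex 0.4 2.0 3.8
  endloop
 endfacet
 facet normal 0.455 -0.884 0.110
  outer loop
   vertex 3.0 0.8 0.2
   vertex 3.9 1.6 2.9
   vertex 2.2 0.6 1.9
  endloop
 endfacet
 facet normal 0.951 -0.139 -0.276
  outer loop
   vertex 3.0 0.8 0.2
   vertex 3.8 3.3 1.7
   vertex 3.9 1.6 2.9
  endloop
 endfacet
 facet normal 0.225 0.623 0.749
  outer loop
   vertex 2.9 1.7 3.3
   vertex 3.8 3.3 1.7
   vertex 0.4 2.0 3.8
  endloop
 endfacet
 facet normal 0.357 0.553 0.753
  outer loop
   vertex 2.9 1.7 3.3
   vertex 3.9 1.6 2.9
   vertex 3.8 3.3 1.7
  endloop
 endfacet
 facet normal 0.027 -0.792 0.609
  outer loop
   vertex 2.9 1.7 3.3
   vertex 0.4 2.0 3.8
   vertex 2.2 0.6 1.9
  endloop
 endfacet
 facet normal 0.145 -0.812 0.565
  outer loop
   vertex 2.9 1.7 3.3
   vertex 2.2 0.6 1.9
   vertex 3.9 1.6 2.9
  endloop
 endfacet
 facet normal -0.820 -0.279 -0.500
  outer loop
   vertex 0.9 2.5 2.7
   vertex 3.0 0.8 0.2
   vertex 0.4 2.0 3.8
  endloop
 endfacet
 facet normal -0.130 0.924 0.361
  outer loop
   vertex 0.9 2.5 2.7
   vertex 0.4 2.0 3.8
   vertex 3.8 3.3 1.7
  endloop
 endfacet
 facet normal -0.136 0.927 0.349
  outer loop
   vertex 0.9 2.5 2.7
   vertex 3.8 3.3 1.7
   vertex 2.0 3.3 1.0
  endloop
 endfacet
 facet normal -0.821 -0.073 -0.566
  outer loop
   vertex 2.7 2.4 0.1
   vertex 0.9 2.5 2.7
   vertex 2.0 3.3 1.0
  endloop
 endfacet
 facet normal -0.811 -0.187 -0.554
  outer loop
   vertex 2.7 2.4 0.1
   vertex 3.0 0.8 0.2
   vertex 0.9 2.5 2.7
  endloop
 endfacet
 facet normal 0.230 0.772 -0.593
  outer loop
   vertex 2.7 2.4 0.1
   vertex 2.0 3.3 1.0
   vertex 3.8 3.3 1.7
  endloop
 endfacet
 facet normal 0.789 0.110 -0.604
  outer loop
   vertex 2.7 2.4 0.1
   vertex 3.8 3.3 1.7
   vertex 3.0 0.8 0.2
  endloop
 endfacet
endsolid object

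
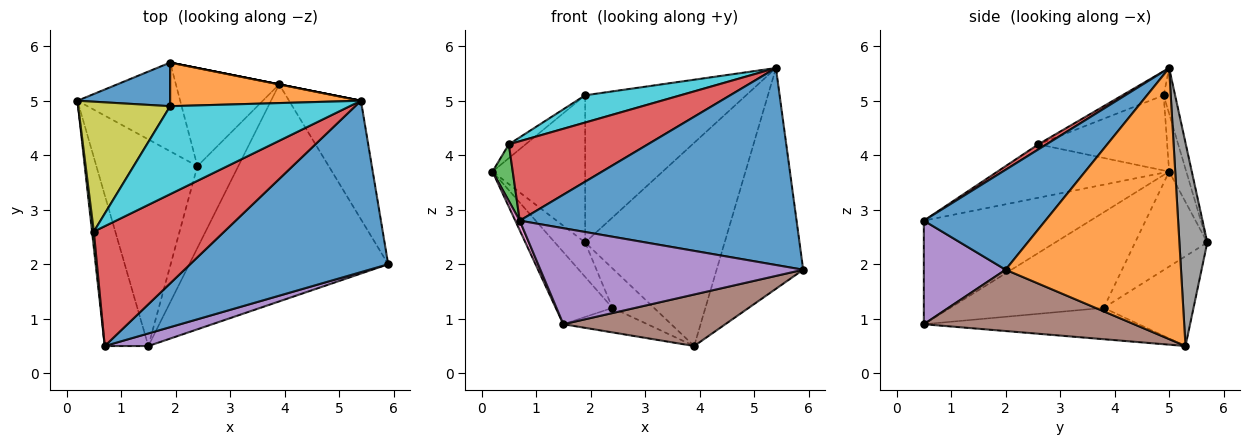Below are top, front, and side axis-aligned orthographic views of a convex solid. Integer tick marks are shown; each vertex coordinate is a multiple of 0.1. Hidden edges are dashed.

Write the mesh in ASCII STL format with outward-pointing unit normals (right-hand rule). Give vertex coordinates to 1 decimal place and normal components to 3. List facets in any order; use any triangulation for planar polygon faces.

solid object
 facet normal 0.314 -0.716 0.623
  outer loop
   vertex 5.4 5.0 5.6
   vertex 0.7 0.5 2.8
   vertex 5.9 2.0 1.9
  endloop
 endfacet
 facet normal 0.872 0.431 -0.231
  outer loop
   vertex 3.9 5.3 0.5
   vertex 5.4 5.0 5.6
   vertex 5.9 2.0 1.9
  endloop
 endfacet
 facet normal -0.993 -0.117 0.034
  outer loop
   vertex 0.5 2.6 4.2
   vertex 0.2 5.0 3.7
   vertex 0.7 0.5 2.8
  endloop
 endfacet
 facet normal 0.032 -0.552 0.833
  outer loop
   vertex 0.5 2.6 4.2
   vertex 0.7 0.5 2.8
   vertex 5.4 5.0 5.6
  endloop
 endfacet
 facet normal 0.295 -0.947 0.124
  outer loop
   vertex 1.5 0.5 0.9
   vertex 5.9 2.0 1.9
   vertex 0.7 0.5 2.8
  endloop
 endfacet
 facet normal 0.287 -0.221 -0.932
  outer loop
   vertex 1.5 0.5 0.9
   vertex 3.9 5.3 0.5
   vertex 5.9 2.0 1.9
  endloop
 endfacet
 facet normal -0.921 -0.025 -0.388
  outer loop
   vertex 1.5 0.5 0.9
   vertex 0.7 0.5 2.8
   vertex 0.2 5.0 3.7
  endloop
 endfacet
 facet normal 0.196 0.981 0.000
  outer loop
   vertex 1.9 5.7 2.4
   vertex 5.4 5.0 5.6
   vertex 3.9 5.3 0.5
  endloop
 endfacet
 facet normal -0.631 0.082 0.772
  outer loop
   vertex 1.9 4.9 5.1
   vertex 0.2 5.0 3.7
   vertex 0.5 2.6 4.2
  endloop
 endfacet
 facet normal -0.127 -0.293 0.947
  outer loop
   vertex 1.9 4.9 5.1
   vertex 0.5 2.6 4.2
   vertex 5.4 5.0 5.6
  endloop
 endfacet
 facet normal -0.175 0.944 0.280
  outer loop
   vertex 1.9 4.9 5.1
   vertex 1.9 5.7 2.4
   vertex 0.2 5.0 3.7
  endloop
 endfacet
 facet normal -0.068 0.957 0.283
  outer loop
   vertex 1.9 4.9 5.1
   vertex 5.4 5.0 5.6
   vertex 1.9 5.7 2.4
  endloop
 endfacet
 facet normal -0.592 0.232 -0.772
  outer loop
   vertex 2.4 3.8 1.2
   vertex 3.9 5.3 0.5
   vertex 1.5 0.5 0.9
  endloop
 endfacet
 facet normal -0.628 0.291 -0.722
  outer loop
   vertex 2.4 3.8 1.2
   vertex 1.9 5.7 2.4
   vertex 3.9 5.3 0.5
  endloop
 endfacet
 facet normal -0.666 0.246 -0.704
  outer loop
   vertex 2.4 3.8 1.2
   vertex 1.5 0.5 0.9
   vertex 0.2 5.0 3.7
  endloop
 endfacet
 facet normal -0.653 0.274 -0.706
  outer loop
   vertex 2.4 3.8 1.2
   vertex 0.2 5.0 3.7
   vertex 1.9 5.7 2.4
  endloop
 endfacet
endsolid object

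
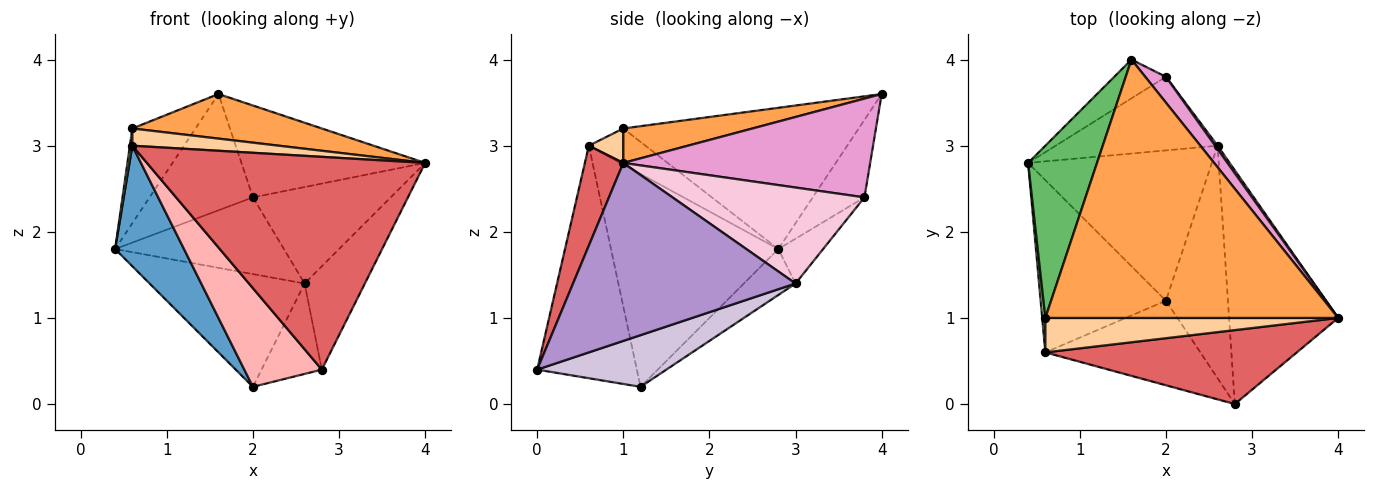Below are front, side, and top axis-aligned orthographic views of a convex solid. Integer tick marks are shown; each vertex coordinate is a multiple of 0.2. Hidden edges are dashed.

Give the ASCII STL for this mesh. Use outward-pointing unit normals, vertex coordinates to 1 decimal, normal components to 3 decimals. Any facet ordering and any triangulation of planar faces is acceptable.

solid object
 facet normal -0.812 -0.334 -0.478
  outer loop
   vertex 0.6 0.6 3.0
   vertex 0.4 2.8 1.8
   vertex 2.0 1.2 0.2
  endloop
 endfacet
 facet normal -0.196 0.588 -0.784
  outer loop
   vertex 2.6 3.0 1.4
   vertex 2.0 1.2 0.2
   vertex 0.4 2.8 1.8
  endloop
 endfacet
 facet normal 0.115 -0.169 0.979
  outer loop
   vertex 0.6 1.0 3.2
   vertex 4.0 1.0 2.8
   vertex 1.6 4.0 3.6
  endloop
 endfacet
 facet normal 0.105 -0.445 0.890
  outer loop
   vertex 0.6 1.0 3.2
   vertex 0.6 0.6 3.0
   vertex 4.0 1.0 2.8
  endloop
 endfacet
 facet normal -0.874 0.234 0.426
  outer loop
   vertex 0.6 1.0 3.2
   vertex 1.6 4.0 3.6
   vertex 0.4 2.8 1.8
  endloop
 endfacet
 facet normal -0.995 -0.043 0.087
  outer loop
   vertex 0.6 1.0 3.2
   vertex 0.4 2.8 1.8
   vertex 0.6 0.6 3.0
  endloop
 endfacet
 facet normal 0.129 -0.937 0.326
  outer loop
   vertex 2.8 0.0 0.4
   vertex 4.0 1.0 2.8
   vertex 0.6 0.6 3.0
  endloop
 endfacet
 facet normal -0.699 -0.543 -0.466
  outer loop
   vertex 2.8 0.0 0.4
   vertex 0.6 0.6 3.0
   vertex 2.0 1.2 0.2
  endloop
 endfacet
 facet normal 0.831 0.225 -0.509
  outer loop
   vertex 2.8 0.0 0.4
   vertex 2.6 3.0 1.4
   vertex 4.0 1.0 2.8
  endloop
 endfacet
 facet normal 0.613 0.286 -0.736
  outer loop
   vertex 2.8 0.0 0.4
   vertex 2.0 1.2 0.2
   vertex 2.6 3.0 1.4
  endloop
 endfacet
 facet normal -0.429 0.857 -0.286
  outer loop
   vertex 2.0 3.8 2.4
   vertex 0.4 2.8 1.8
   vertex 1.6 4.0 3.6
  endloop
 endfacet
 facet normal -0.188 0.709 -0.680
  outer loop
   vertex 2.0 3.8 2.4
   vertex 2.6 3.0 1.4
   vertex 0.4 2.8 1.8
  endloop
 endfacet
 facet normal 0.791 0.589 0.166
  outer loop
   vertex 2.0 3.8 2.4
   vertex 1.6 4.0 3.6
   vertex 4.0 1.0 2.8
  endloop
 endfacet
 facet normal 0.812 0.583 0.021
  outer loop
   vertex 2.0 3.8 2.4
   vertex 4.0 1.0 2.8
   vertex 2.6 3.0 1.4
  endloop
 endfacet
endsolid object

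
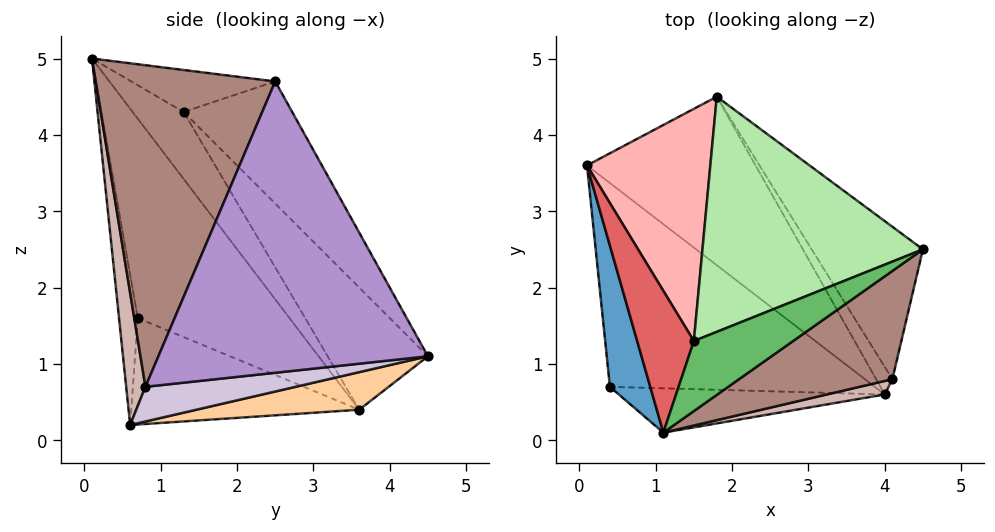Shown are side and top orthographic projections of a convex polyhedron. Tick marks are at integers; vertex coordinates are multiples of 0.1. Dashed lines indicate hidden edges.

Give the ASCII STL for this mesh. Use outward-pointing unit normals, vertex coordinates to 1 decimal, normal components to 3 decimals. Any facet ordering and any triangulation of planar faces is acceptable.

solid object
 facet normal -0.980 -0.019 0.198
  outer loop
   vertex 0.4 0.7 1.6
   vertex 1.1 0.1 5.0
   vertex 0.1 3.6 0.4
  endloop
 endfacet
 facet normal -0.343 -0.389 -0.855
  outer loop
   vertex 0.4 0.7 1.6
   vertex 0.1 3.6 0.4
   vertex 4.0 0.6 0.2
  endloop
 endfacet
 facet normal -0.088 -0.984 -0.156
  outer loop
   vertex 0.4 0.7 1.6
   vertex 4.0 0.6 0.2
   vertex 1.1 0.1 5.0
  endloop
 endfacet
 facet normal 0.206 0.329 -0.922
  outer loop
   vertex 1.8 4.5 1.1
   vertex 4.0 0.6 0.2
   vertex 0.1 3.6 0.4
  endloop
 endfacet
 facet normal -0.324 0.555 0.766
  outer loop
   vertex 1.5 1.3 4.3
   vertex 1.1 0.1 5.0
   vertex 4.5 2.5 4.7
  endloop
 endfacet
 facet normal -0.357 0.677 0.644
  outer loop
   vertex 1.5 1.3 4.3
   vertex 4.5 2.5 4.7
   vertex 1.8 4.5 1.1
  endloop
 endfacet
 facet normal -0.645 0.534 0.546
  outer loop
   vertex 1.5 1.3 4.3
   vertex 0.1 3.6 0.4
   vertex 1.1 0.1 5.0
  endloop
 endfacet
 facet normal -0.556 0.613 0.561
  outer loop
   vertex 1.5 1.3 4.3
   vertex 1.8 4.5 1.1
   vertex 0.1 3.6 0.4
  endloop
 endfacet
 facet normal 0.794 0.527 -0.303
  outer loop
   vertex 4.1 0.8 0.7
   vertex 1.8 4.5 1.1
   vertex 4.5 2.5 4.7
  endloop
 endfacet
 facet normal 0.773 0.520 -0.363
  outer loop
   vertex 4.1 0.8 0.7
   vertex 4.0 0.6 0.2
   vertex 1.8 4.5 1.1
  endloop
 endfacet
 facet normal 0.571 -0.775 0.272
  outer loop
   vertex 4.1 0.8 0.7
   vertex 4.5 2.5 4.7
   vertex 1.1 0.1 5.0
  endloop
 endfacet
 facet normal 0.517 -0.825 0.227
  outer loop
   vertex 4.1 0.8 0.7
   vertex 1.1 0.1 5.0
   vertex 4.0 0.6 0.2
  endloop
 endfacet
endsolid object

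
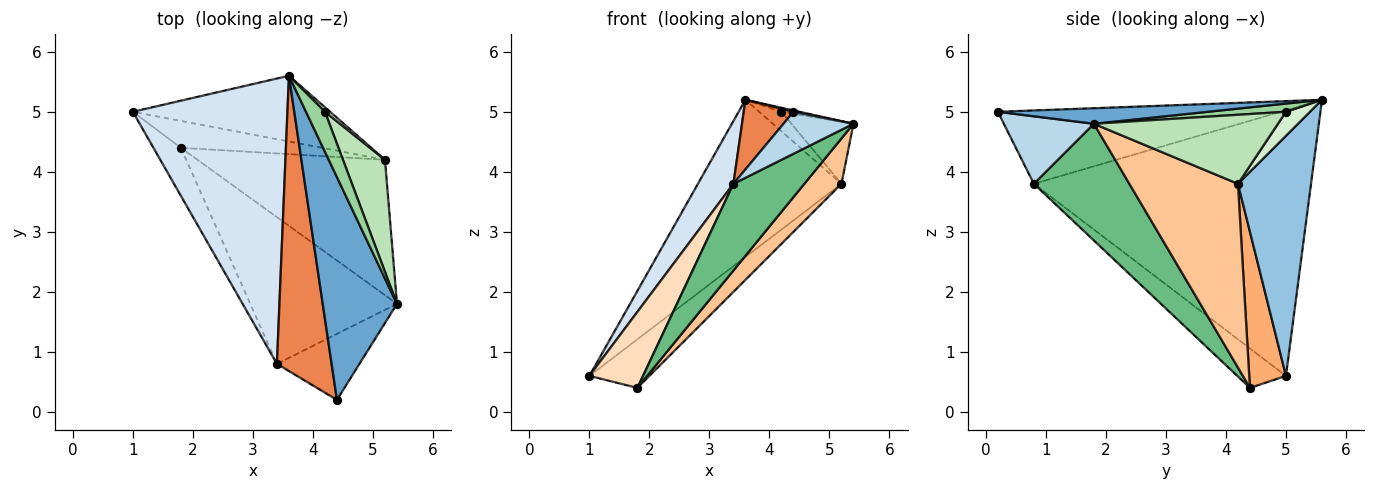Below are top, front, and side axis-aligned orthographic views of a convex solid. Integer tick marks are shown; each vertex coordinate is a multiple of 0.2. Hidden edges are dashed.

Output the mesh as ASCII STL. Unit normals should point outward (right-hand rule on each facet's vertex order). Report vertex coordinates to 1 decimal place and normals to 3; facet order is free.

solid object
 facet normal 0.205 -0.006 0.979
  outer loop
   vertex 4.4 0.2 5.0
   vertex 5.4 1.8 4.8
   vertex 3.6 5.6 5.2
  endloop
 endfacet
 facet normal 0.425 0.835 -0.349
  outer loop
   vertex 5.2 4.2 3.8
   vertex 1.0 5.0 0.6
   vertex 3.6 5.6 5.2
  endloop
 endfacet
 facet normal 0.568 -0.442 -0.694
  outer loop
   vertex 3.4 0.8 3.8
   vertex 5.4 1.8 4.8
   vertex 4.4 0.2 5.0
  endloop
 endfacet
 facet normal -0.859 -0.110 0.500
  outer loop
   vertex 3.4 0.8 3.8
   vertex 3.6 5.6 5.2
   vertex 1.0 5.0 0.6
  endloop
 endfacet
 facet normal -0.794 -0.140 0.592
  outer loop
   vertex 3.4 0.8 3.8
   vertex 4.4 0.2 5.0
   vertex 3.6 5.6 5.2
  endloop
 endfacet
 facet normal 0.472 0.772 -0.427
  outer loop
   vertex 1.8 4.4 0.4
   vertex 1.0 5.0 0.6
   vertex 5.2 4.2 3.8
  endloop
 endfacet
 facet normal 0.681 -0.233 -0.695
  outer loop
   vertex 1.8 4.4 0.4
   vertex 5.2 4.2 3.8
   vertex 5.4 1.8 4.8
  endloop
 endfacet
 facet normal -0.609 -0.671 -0.424
  outer loop
   vertex 1.8 4.4 0.4
   vertex 3.4 0.8 3.8
   vertex 1.0 5.0 0.6
  endloop
 endfacet
 facet normal 0.565 -0.420 -0.710
  outer loop
   vertex 1.8 4.4 0.4
   vertex 5.4 1.8 4.8
   vertex 3.4 0.8 3.8
  endloop
 endfacet
 facet normal 0.396 0.091 0.914
  outer loop
   vertex 4.2 5.0 5.0
   vertex 3.6 5.6 5.2
   vertex 5.4 1.8 4.8
  endloop
 endfacet
 facet normal 0.821 0.277 0.500
  outer loop
   vertex 4.2 5.0 5.0
   vertex 5.4 1.8 4.8
   vertex 5.2 4.2 3.8
  endloop
 endfacet
 facet normal 0.724 0.672 0.155
  outer loop
   vertex 4.2 5.0 5.0
   vertex 5.2 4.2 3.8
   vertex 3.6 5.6 5.2
  endloop
 endfacet
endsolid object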